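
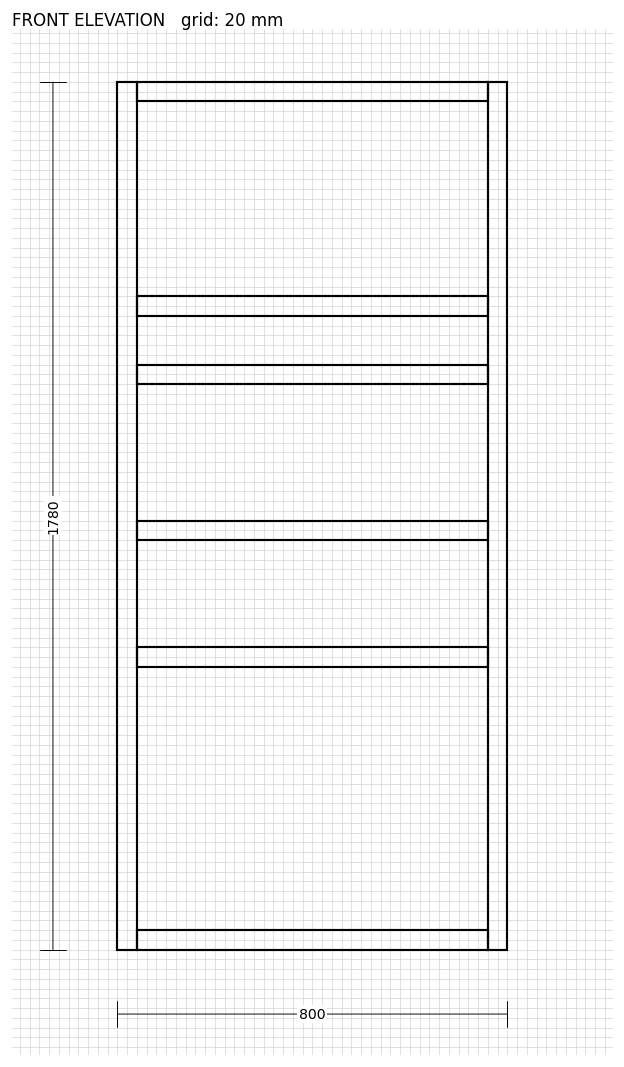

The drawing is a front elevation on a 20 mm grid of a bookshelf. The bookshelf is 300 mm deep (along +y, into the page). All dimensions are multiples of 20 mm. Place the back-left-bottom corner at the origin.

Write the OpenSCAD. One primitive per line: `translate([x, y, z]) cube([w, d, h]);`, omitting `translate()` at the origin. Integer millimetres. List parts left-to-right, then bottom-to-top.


cube([40, 300, 1780]);
translate([40, 0, 0]) cube([720, 300, 40]);
translate([40, 0, 580]) cube([720, 300, 40]);
translate([40, 0, 840]) cube([720, 300, 40]);
translate([40, 0, 1160]) cube([720, 300, 40]);
translate([40, 0, 1300]) cube([720, 300, 40]);
translate([40, 0, 1740]) cube([720, 300, 40]);
translate([760, 0, 0]) cube([40, 300, 1780]);


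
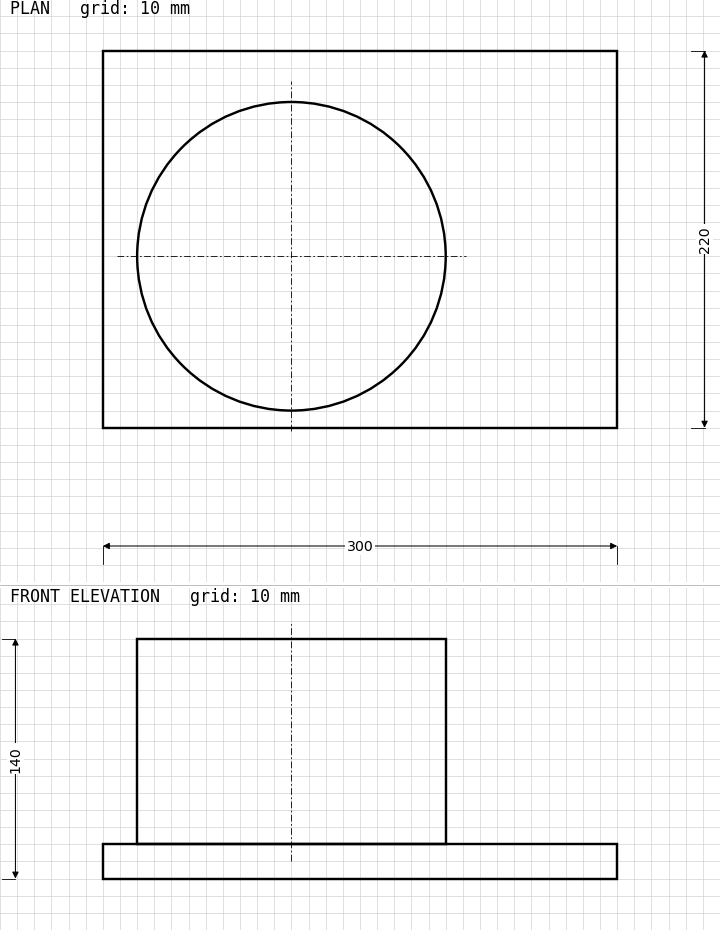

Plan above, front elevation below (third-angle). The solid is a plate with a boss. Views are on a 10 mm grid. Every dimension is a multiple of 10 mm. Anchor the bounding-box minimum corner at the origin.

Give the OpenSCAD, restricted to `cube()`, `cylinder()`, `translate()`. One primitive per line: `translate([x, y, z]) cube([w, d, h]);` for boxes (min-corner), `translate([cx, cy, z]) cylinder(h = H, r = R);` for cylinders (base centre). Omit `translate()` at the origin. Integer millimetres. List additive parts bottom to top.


cube([300, 220, 20]);
translate([110, 100, 20]) cylinder(h = 120, r = 90);


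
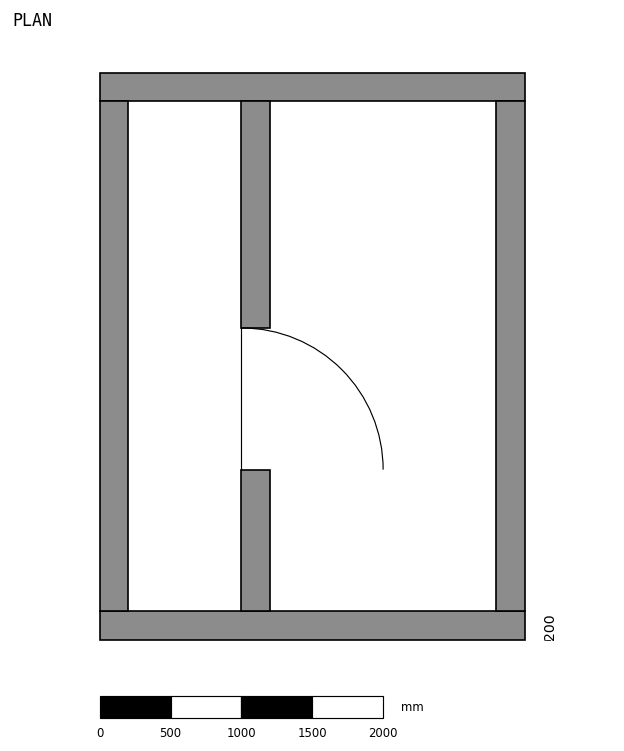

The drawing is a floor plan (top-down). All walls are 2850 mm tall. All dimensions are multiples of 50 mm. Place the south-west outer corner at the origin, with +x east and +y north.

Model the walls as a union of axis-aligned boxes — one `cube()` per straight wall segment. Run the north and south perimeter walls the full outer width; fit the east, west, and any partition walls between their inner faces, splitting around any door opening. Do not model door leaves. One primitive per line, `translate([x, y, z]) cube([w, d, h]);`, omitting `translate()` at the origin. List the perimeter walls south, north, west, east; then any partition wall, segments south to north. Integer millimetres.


cube([3000, 200, 2850]);
translate([0, 3800, 0]) cube([3000, 200, 2850]);
translate([0, 200, 0]) cube([200, 3600, 2850]);
translate([2800, 200, 0]) cube([200, 3600, 2850]);
translate([1000, 200, 0]) cube([200, 1000, 2850]);
translate([1000, 2200, 0]) cube([200, 1600, 2850]);


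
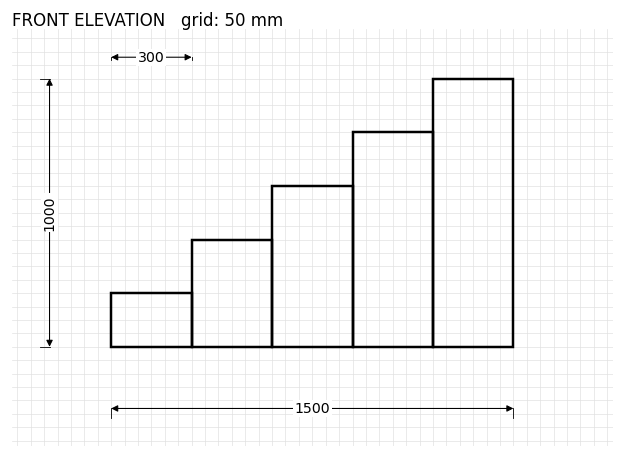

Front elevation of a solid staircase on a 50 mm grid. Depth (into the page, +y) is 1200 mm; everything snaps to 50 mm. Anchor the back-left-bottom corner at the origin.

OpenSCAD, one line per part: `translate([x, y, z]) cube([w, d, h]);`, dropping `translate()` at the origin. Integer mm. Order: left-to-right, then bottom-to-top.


cube([300, 1200, 200]);
translate([300, 0, 0]) cube([300, 1200, 400]);
translate([600, 0, 0]) cube([300, 1200, 600]);
translate([900, 0, 0]) cube([300, 1200, 800]);
translate([1200, 0, 0]) cube([300, 1200, 1000]);


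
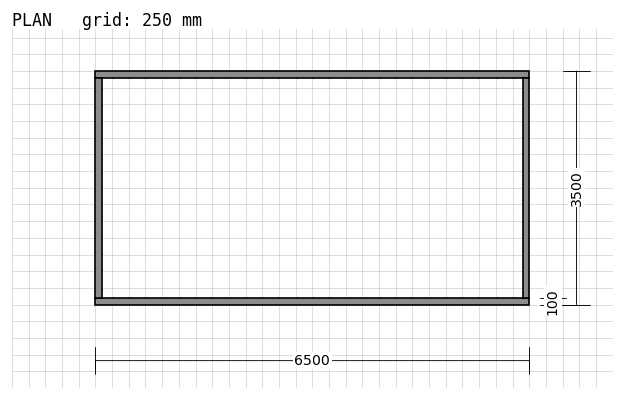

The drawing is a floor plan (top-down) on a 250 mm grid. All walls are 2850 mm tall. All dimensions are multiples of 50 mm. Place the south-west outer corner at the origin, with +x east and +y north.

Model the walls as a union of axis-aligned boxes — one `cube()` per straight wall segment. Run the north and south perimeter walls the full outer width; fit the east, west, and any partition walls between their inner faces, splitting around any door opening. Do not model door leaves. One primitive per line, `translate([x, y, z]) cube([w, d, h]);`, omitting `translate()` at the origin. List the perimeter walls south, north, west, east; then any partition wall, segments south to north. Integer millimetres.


cube([6500, 100, 2850]);
translate([0, 3400, 0]) cube([6500, 100, 2850]);
translate([0, 100, 0]) cube([100, 3300, 2850]);
translate([6400, 100, 0]) cube([100, 3300, 2850]);


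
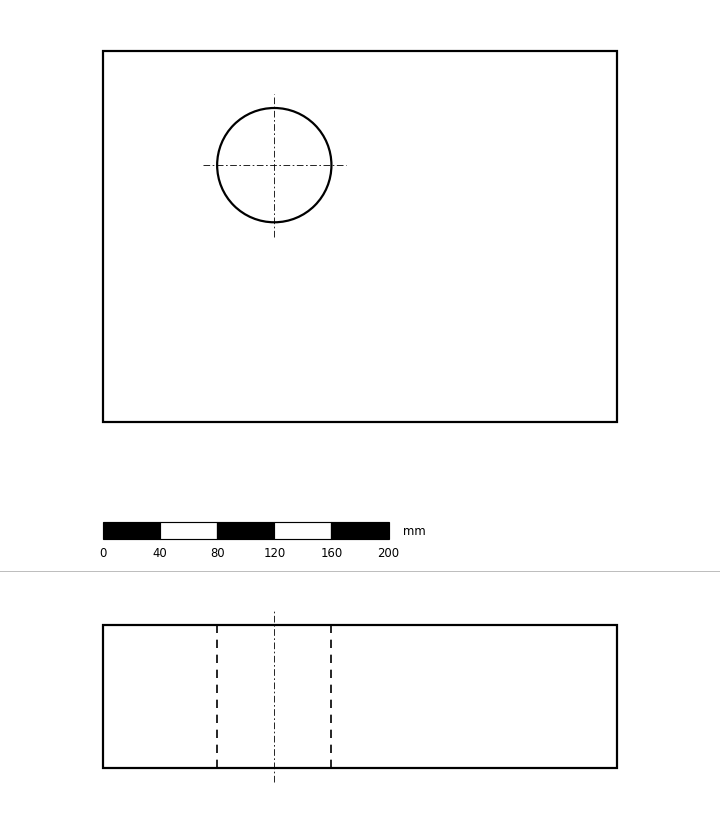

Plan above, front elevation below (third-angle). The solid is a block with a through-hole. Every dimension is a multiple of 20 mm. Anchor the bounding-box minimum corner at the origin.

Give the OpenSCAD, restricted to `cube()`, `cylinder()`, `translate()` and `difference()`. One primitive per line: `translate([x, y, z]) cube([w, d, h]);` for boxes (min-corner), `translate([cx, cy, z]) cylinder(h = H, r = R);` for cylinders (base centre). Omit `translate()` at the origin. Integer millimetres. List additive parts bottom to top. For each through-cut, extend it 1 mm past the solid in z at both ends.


difference() {
  cube([360, 260, 100]);
  translate([120, 180, -1]) cylinder(h = 102, r = 40);
}


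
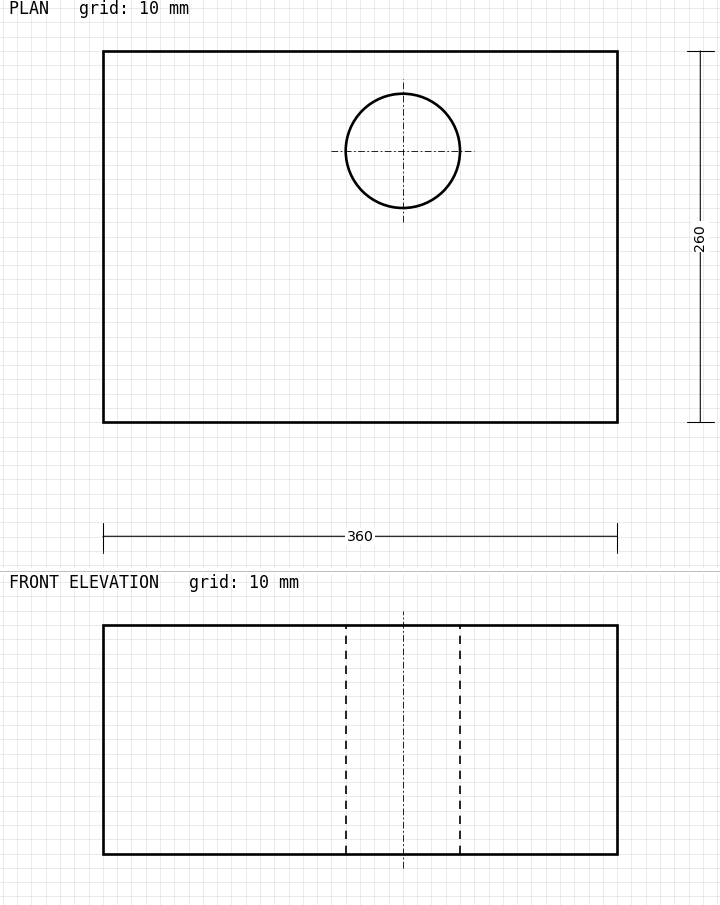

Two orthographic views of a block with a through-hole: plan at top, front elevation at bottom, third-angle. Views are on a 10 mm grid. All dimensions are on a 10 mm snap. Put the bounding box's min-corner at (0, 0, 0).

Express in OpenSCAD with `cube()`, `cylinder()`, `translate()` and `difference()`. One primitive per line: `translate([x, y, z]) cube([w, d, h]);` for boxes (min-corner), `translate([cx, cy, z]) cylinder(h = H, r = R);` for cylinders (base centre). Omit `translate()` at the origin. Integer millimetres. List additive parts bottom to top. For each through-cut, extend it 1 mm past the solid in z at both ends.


difference() {
  cube([360, 260, 160]);
  translate([210, 190, -1]) cylinder(h = 162, r = 40);
}


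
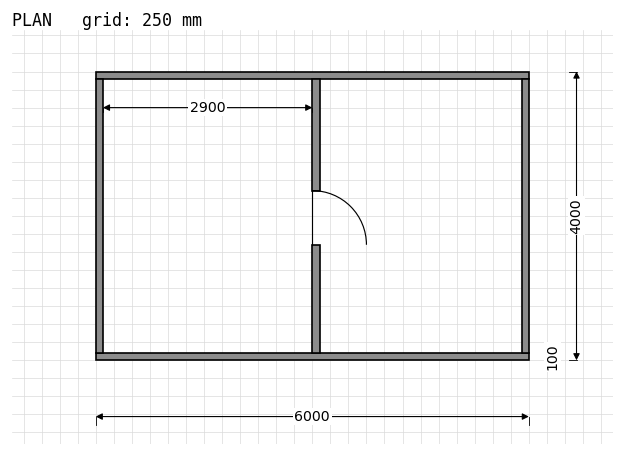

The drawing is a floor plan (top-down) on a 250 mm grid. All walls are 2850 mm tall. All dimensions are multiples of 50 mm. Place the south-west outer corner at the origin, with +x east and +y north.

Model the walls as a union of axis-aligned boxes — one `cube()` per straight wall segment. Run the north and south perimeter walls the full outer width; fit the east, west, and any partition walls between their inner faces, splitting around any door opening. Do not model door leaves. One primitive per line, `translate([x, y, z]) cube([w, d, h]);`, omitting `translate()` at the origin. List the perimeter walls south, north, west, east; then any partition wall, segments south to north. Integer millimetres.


cube([6000, 100, 2850]);
translate([0, 3900, 0]) cube([6000, 100, 2850]);
translate([0, 100, 0]) cube([100, 3800, 2850]);
translate([5900, 100, 0]) cube([100, 3800, 2850]);
translate([3000, 100, 0]) cube([100, 1500, 2850]);
translate([3000, 2350, 0]) cube([100, 1550, 2850]);


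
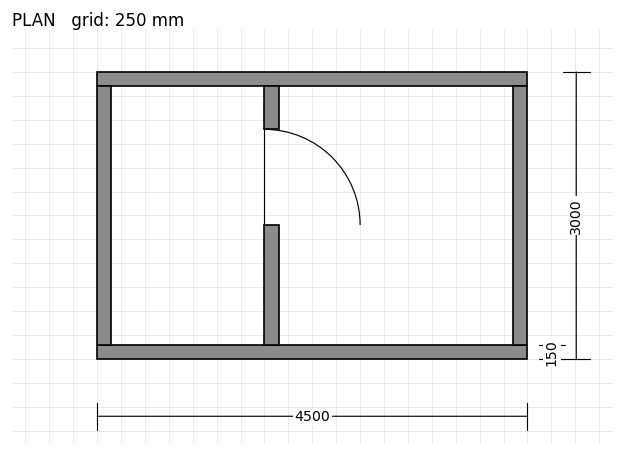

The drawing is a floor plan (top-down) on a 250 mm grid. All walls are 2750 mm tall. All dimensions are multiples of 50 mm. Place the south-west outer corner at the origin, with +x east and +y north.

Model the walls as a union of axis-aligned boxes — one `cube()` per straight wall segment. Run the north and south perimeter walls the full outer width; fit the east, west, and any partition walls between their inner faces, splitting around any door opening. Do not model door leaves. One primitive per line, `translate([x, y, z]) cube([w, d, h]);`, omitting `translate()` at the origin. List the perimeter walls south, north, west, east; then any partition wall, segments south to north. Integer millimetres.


cube([4500, 150, 2750]);
translate([0, 2850, 0]) cube([4500, 150, 2750]);
translate([0, 150, 0]) cube([150, 2700, 2750]);
translate([4350, 150, 0]) cube([150, 2700, 2750]);
translate([1750, 150, 0]) cube([150, 1250, 2750]);
translate([1750, 2400, 0]) cube([150, 450, 2750]);


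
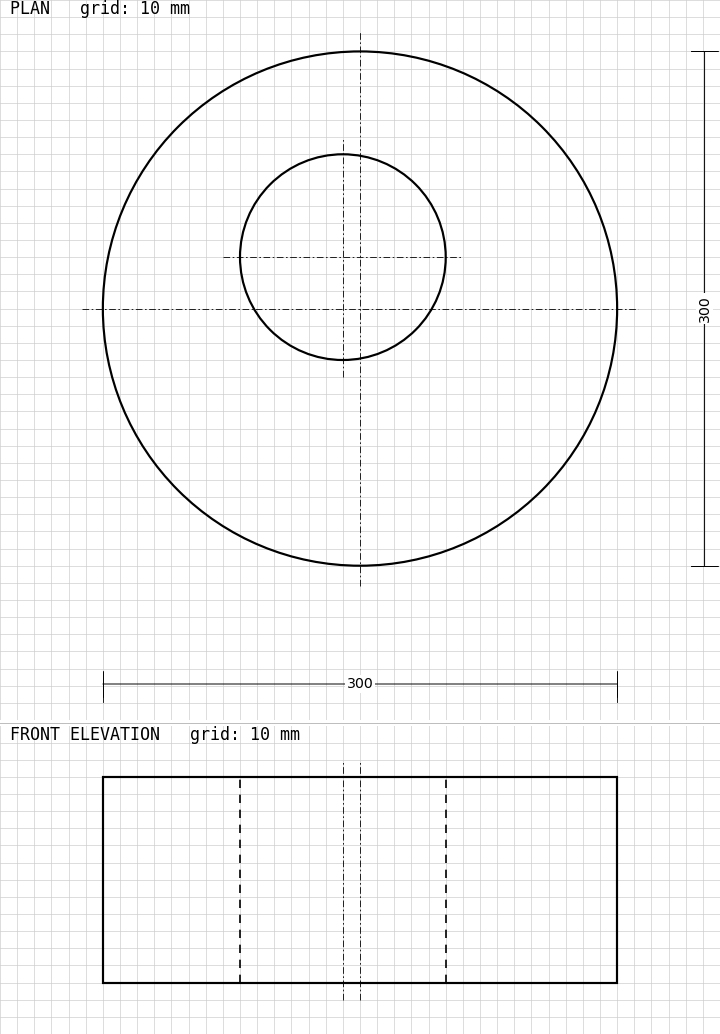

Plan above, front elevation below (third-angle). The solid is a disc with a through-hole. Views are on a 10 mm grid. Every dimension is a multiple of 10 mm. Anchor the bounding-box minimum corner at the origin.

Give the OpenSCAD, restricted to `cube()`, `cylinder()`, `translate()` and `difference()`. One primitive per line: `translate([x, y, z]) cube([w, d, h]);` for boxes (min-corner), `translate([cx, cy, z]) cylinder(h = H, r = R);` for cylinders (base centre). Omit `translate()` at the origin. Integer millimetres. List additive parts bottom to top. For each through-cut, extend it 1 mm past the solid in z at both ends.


difference() {
  translate([150, 150, 0]) cylinder(h = 120, r = 150);
  translate([140, 180, -1]) cylinder(h = 122, r = 60);
}


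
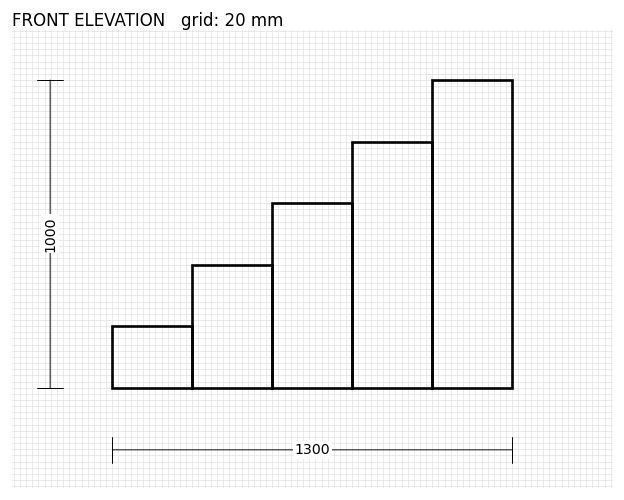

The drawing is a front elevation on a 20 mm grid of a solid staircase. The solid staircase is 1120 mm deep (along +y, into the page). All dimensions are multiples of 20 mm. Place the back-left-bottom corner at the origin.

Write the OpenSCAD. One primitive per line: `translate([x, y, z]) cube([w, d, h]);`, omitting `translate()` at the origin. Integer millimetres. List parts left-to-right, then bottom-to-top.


cube([260, 1120, 200]);
translate([260, 0, 0]) cube([260, 1120, 400]);
translate([520, 0, 0]) cube([260, 1120, 600]);
translate([780, 0, 0]) cube([260, 1120, 800]);
translate([1040, 0, 0]) cube([260, 1120, 1000]);


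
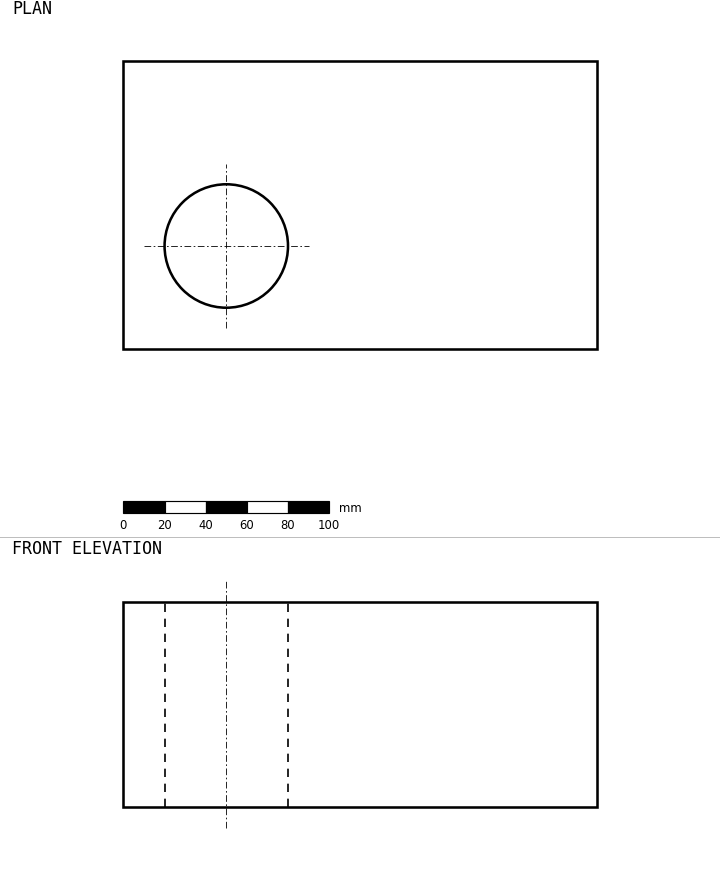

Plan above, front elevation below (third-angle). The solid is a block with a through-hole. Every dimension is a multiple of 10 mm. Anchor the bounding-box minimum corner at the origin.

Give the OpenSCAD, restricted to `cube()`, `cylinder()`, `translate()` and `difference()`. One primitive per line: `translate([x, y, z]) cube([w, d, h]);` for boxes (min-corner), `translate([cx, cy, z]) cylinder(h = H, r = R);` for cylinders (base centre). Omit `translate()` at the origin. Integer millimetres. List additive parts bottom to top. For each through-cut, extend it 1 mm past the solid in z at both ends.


difference() {
  cube([230, 140, 100]);
  translate([50, 50, -1]) cylinder(h = 102, r = 30);
}


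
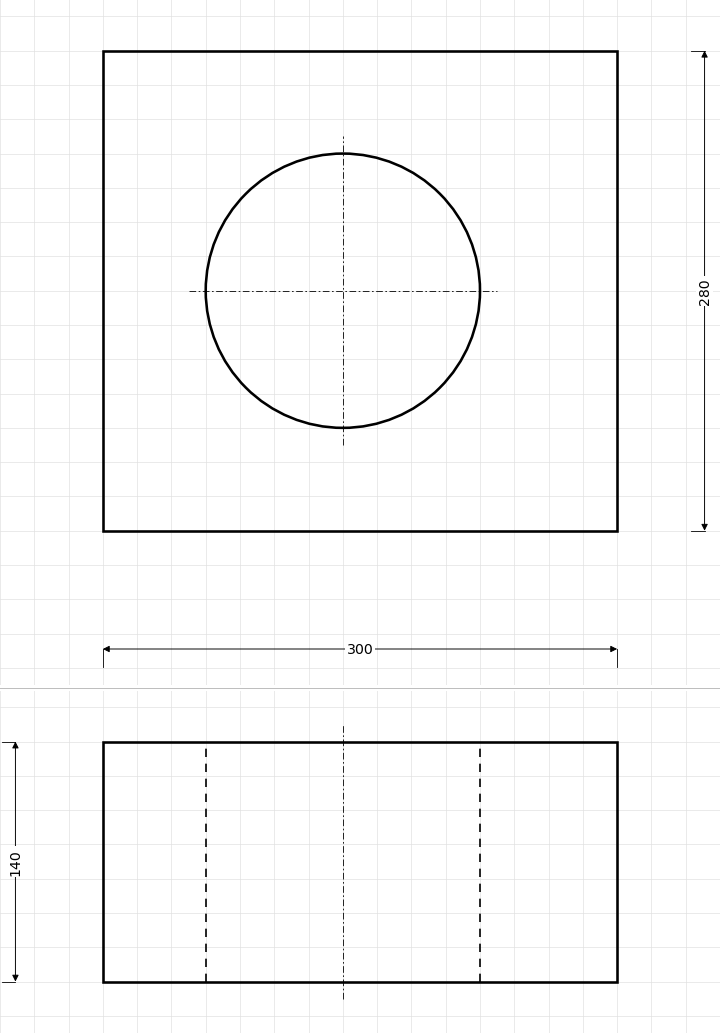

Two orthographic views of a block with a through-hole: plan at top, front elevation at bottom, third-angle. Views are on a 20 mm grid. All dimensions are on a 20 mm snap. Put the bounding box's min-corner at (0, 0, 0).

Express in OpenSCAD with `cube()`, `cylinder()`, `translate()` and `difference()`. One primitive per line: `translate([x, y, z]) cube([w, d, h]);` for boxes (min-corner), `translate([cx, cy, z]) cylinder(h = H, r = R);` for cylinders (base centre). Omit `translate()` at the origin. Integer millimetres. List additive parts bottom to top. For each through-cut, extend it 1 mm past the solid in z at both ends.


difference() {
  cube([300, 280, 140]);
  translate([140, 140, -1]) cylinder(h = 142, r = 80);
}


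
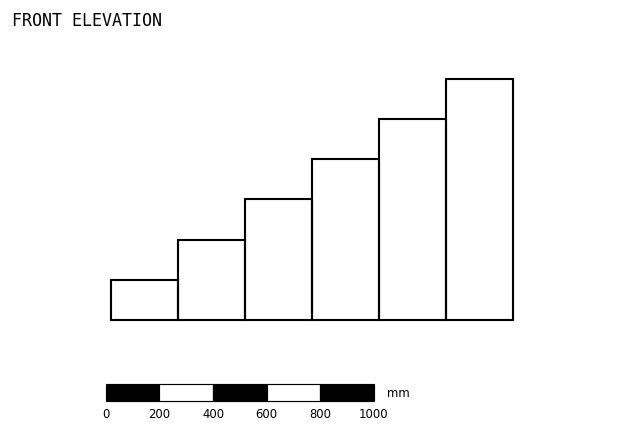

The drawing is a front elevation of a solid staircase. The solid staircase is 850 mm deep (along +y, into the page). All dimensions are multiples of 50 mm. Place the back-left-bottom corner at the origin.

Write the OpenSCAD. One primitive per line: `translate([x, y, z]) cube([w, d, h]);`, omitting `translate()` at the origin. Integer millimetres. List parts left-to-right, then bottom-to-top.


cube([250, 850, 150]);
translate([250, 0, 0]) cube([250, 850, 300]);
translate([500, 0, 0]) cube([250, 850, 450]);
translate([750, 0, 0]) cube([250, 850, 600]);
translate([1000, 0, 0]) cube([250, 850, 750]);
translate([1250, 0, 0]) cube([250, 850, 900]);


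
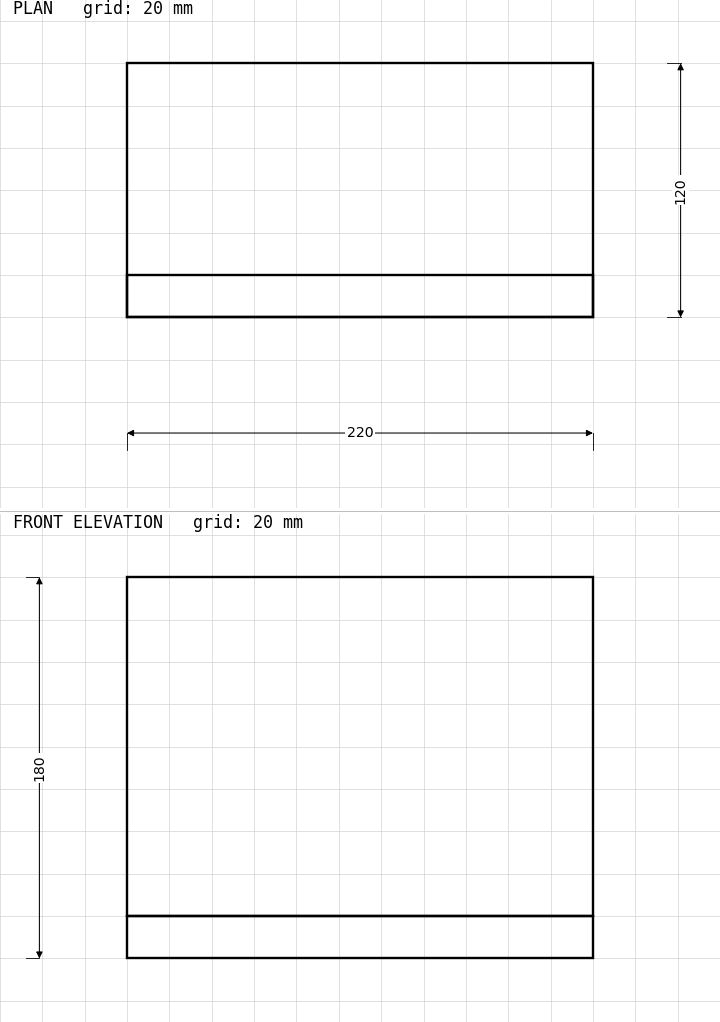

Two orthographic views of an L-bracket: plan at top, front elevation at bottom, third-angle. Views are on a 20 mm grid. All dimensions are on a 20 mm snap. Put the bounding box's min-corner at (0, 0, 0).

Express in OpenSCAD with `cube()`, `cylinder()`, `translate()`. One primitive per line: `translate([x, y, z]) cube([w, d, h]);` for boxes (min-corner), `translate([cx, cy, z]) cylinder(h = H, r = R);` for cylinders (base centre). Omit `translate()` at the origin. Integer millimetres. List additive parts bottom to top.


cube([220, 120, 20]);
translate([0, 0, 20]) cube([220, 20, 160]);


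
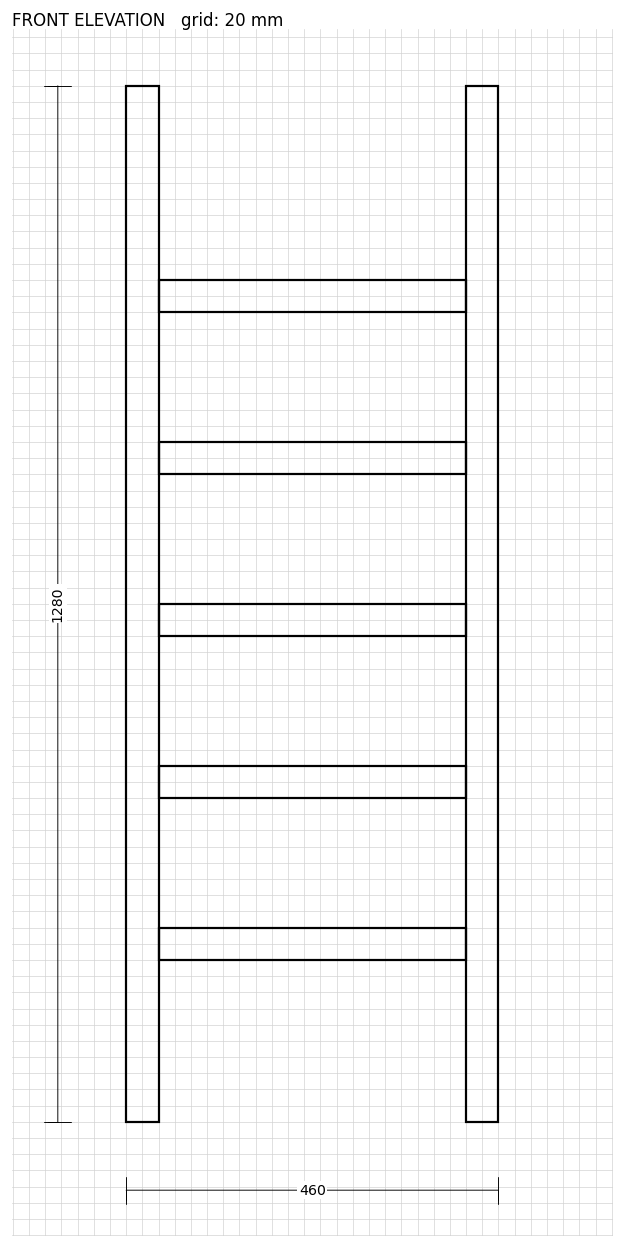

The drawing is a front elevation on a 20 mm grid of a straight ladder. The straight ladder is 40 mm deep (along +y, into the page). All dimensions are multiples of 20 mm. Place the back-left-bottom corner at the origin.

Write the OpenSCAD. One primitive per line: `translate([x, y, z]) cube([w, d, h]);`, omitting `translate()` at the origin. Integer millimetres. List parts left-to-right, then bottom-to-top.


cube([40, 40, 1280]);
translate([40, 0, 200]) cube([380, 40, 40]);
translate([40, 0, 400]) cube([380, 40, 40]);
translate([40, 0, 600]) cube([380, 40, 40]);
translate([40, 0, 800]) cube([380, 40, 40]);
translate([40, 0, 1000]) cube([380, 40, 40]);
translate([420, 0, 0]) cube([40, 40, 1280]);


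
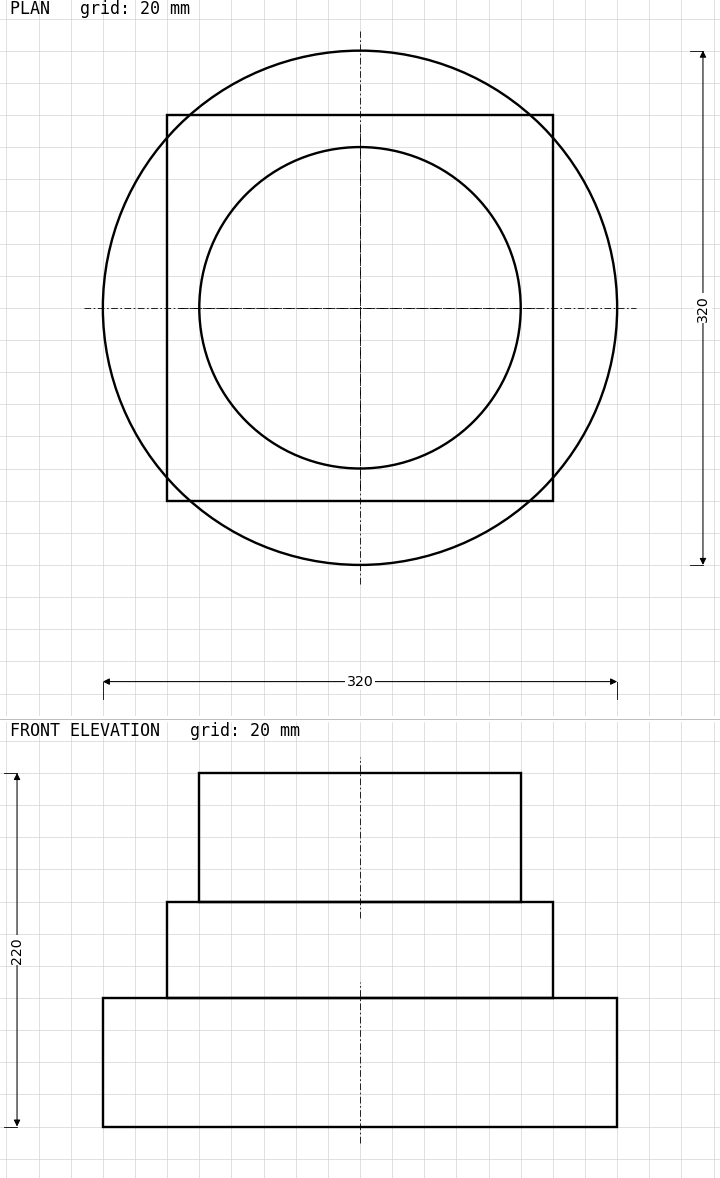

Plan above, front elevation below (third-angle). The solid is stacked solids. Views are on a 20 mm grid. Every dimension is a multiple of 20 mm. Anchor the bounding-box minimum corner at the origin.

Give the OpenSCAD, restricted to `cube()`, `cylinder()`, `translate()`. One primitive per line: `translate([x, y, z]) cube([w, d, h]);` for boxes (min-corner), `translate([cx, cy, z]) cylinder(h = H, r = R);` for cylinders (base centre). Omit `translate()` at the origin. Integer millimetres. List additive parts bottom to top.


translate([160, 160, 0]) cylinder(h = 80, r = 160);
translate([40, 40, 80]) cube([240, 240, 60]);
translate([160, 160, 140]) cylinder(h = 80, r = 100);


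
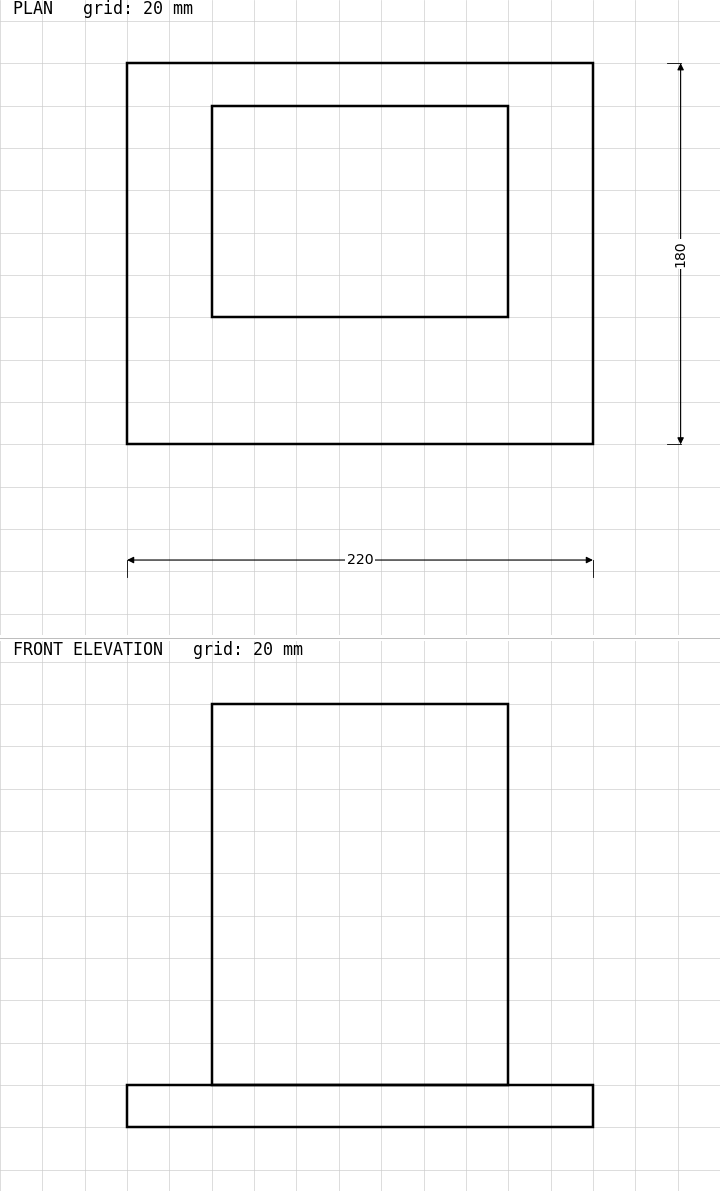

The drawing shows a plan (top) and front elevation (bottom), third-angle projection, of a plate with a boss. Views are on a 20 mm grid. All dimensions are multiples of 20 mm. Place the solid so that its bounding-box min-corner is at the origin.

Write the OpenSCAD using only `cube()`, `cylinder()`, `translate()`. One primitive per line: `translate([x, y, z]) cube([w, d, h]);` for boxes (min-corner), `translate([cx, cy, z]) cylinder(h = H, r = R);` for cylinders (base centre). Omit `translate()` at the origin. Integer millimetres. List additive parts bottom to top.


cube([220, 180, 20]);
translate([40, 60, 20]) cube([140, 100, 180]);


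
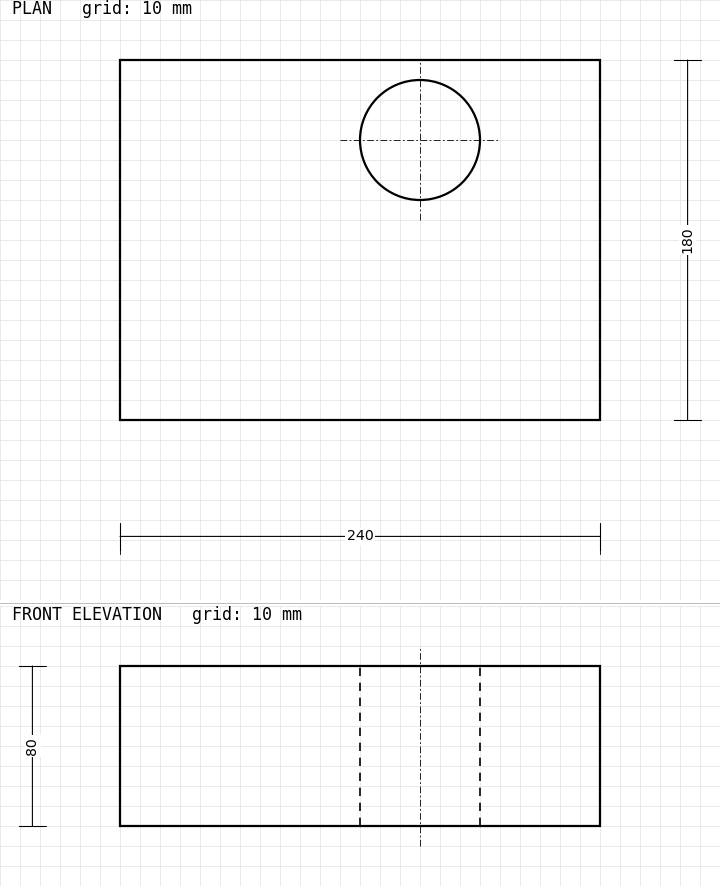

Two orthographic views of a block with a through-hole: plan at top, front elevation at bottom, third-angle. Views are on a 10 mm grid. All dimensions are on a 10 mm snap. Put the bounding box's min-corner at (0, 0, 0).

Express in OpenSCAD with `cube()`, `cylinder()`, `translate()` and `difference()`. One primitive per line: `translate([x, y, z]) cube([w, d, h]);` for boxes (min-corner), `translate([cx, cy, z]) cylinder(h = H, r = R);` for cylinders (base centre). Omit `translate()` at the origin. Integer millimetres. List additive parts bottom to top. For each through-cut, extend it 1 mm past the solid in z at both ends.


difference() {
  cube([240, 180, 80]);
  translate([150, 140, -1]) cylinder(h = 82, r = 30);
}


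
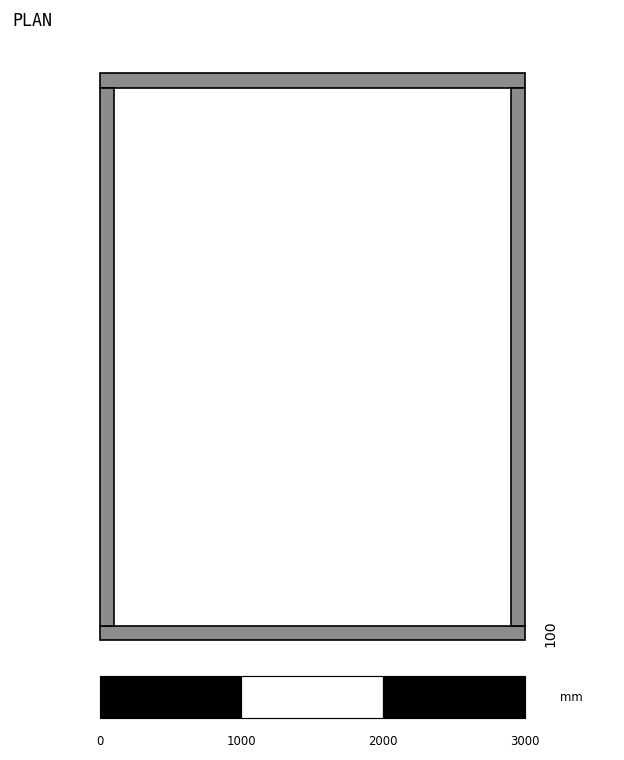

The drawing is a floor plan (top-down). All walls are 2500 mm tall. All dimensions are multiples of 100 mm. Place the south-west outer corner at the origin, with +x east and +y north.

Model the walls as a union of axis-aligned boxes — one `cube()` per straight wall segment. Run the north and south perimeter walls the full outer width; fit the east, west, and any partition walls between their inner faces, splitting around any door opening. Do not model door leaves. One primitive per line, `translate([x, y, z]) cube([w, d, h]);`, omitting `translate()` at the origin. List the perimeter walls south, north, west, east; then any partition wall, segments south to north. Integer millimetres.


cube([3000, 100, 2500]);
translate([0, 3900, 0]) cube([3000, 100, 2500]);
translate([0, 100, 0]) cube([100, 3800, 2500]);
translate([2900, 100, 0]) cube([100, 3800, 2500]);


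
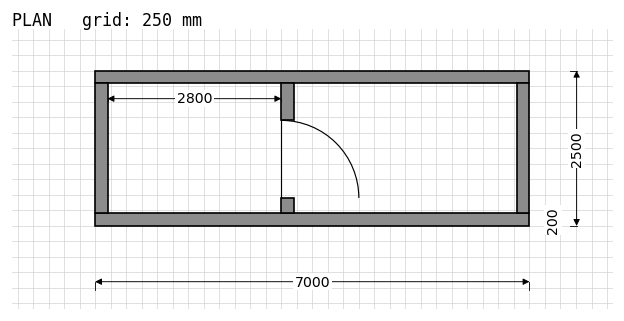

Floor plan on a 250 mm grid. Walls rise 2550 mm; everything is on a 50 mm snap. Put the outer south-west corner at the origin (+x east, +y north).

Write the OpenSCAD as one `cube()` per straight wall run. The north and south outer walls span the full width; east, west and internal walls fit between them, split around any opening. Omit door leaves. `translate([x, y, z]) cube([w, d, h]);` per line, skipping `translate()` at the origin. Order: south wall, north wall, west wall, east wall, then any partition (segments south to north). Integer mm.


cube([7000, 200, 2550]);
translate([0, 2300, 0]) cube([7000, 200, 2550]);
translate([0, 200, 0]) cube([200, 2100, 2550]);
translate([6800, 200, 0]) cube([200, 2100, 2550]);
translate([3000, 200, 0]) cube([200, 250, 2550]);
translate([3000, 1700, 0]) cube([200, 600, 2550]);


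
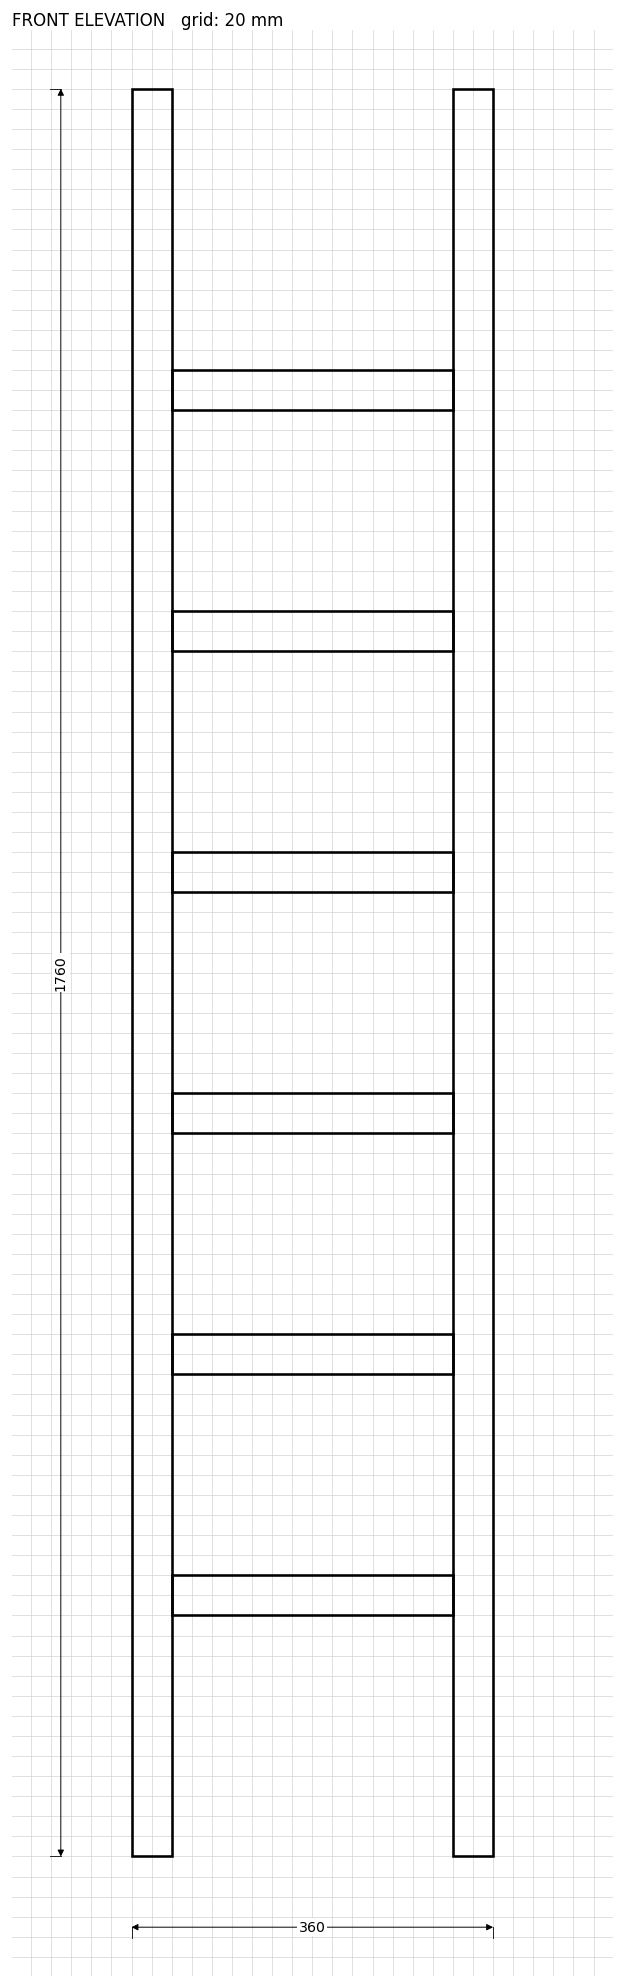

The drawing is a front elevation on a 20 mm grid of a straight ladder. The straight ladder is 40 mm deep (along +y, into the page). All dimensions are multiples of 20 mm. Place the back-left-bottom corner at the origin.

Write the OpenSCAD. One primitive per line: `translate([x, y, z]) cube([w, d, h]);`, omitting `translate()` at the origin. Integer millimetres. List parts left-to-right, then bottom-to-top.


cube([40, 40, 1760]);
translate([40, 0, 240]) cube([280, 40, 40]);
translate([40, 0, 480]) cube([280, 40, 40]);
translate([40, 0, 720]) cube([280, 40, 40]);
translate([40, 0, 960]) cube([280, 40, 40]);
translate([40, 0, 1200]) cube([280, 40, 40]);
translate([40, 0, 1440]) cube([280, 40, 40]);
translate([320, 0, 0]) cube([40, 40, 1760]);


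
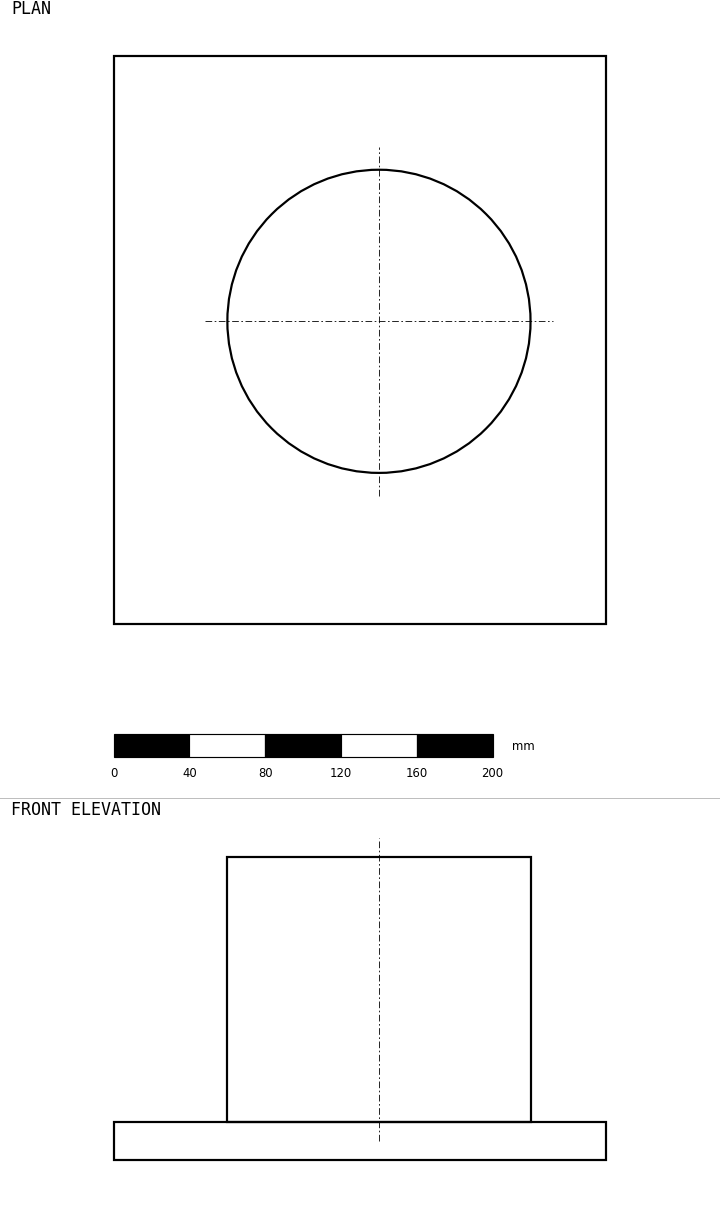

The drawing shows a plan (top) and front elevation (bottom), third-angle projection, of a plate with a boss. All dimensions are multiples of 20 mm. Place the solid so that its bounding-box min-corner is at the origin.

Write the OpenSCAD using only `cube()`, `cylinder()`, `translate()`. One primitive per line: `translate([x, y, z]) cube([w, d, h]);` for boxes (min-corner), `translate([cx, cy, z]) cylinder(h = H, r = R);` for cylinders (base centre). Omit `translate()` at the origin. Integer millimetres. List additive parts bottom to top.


cube([260, 300, 20]);
translate([140, 160, 20]) cylinder(h = 140, r = 80);


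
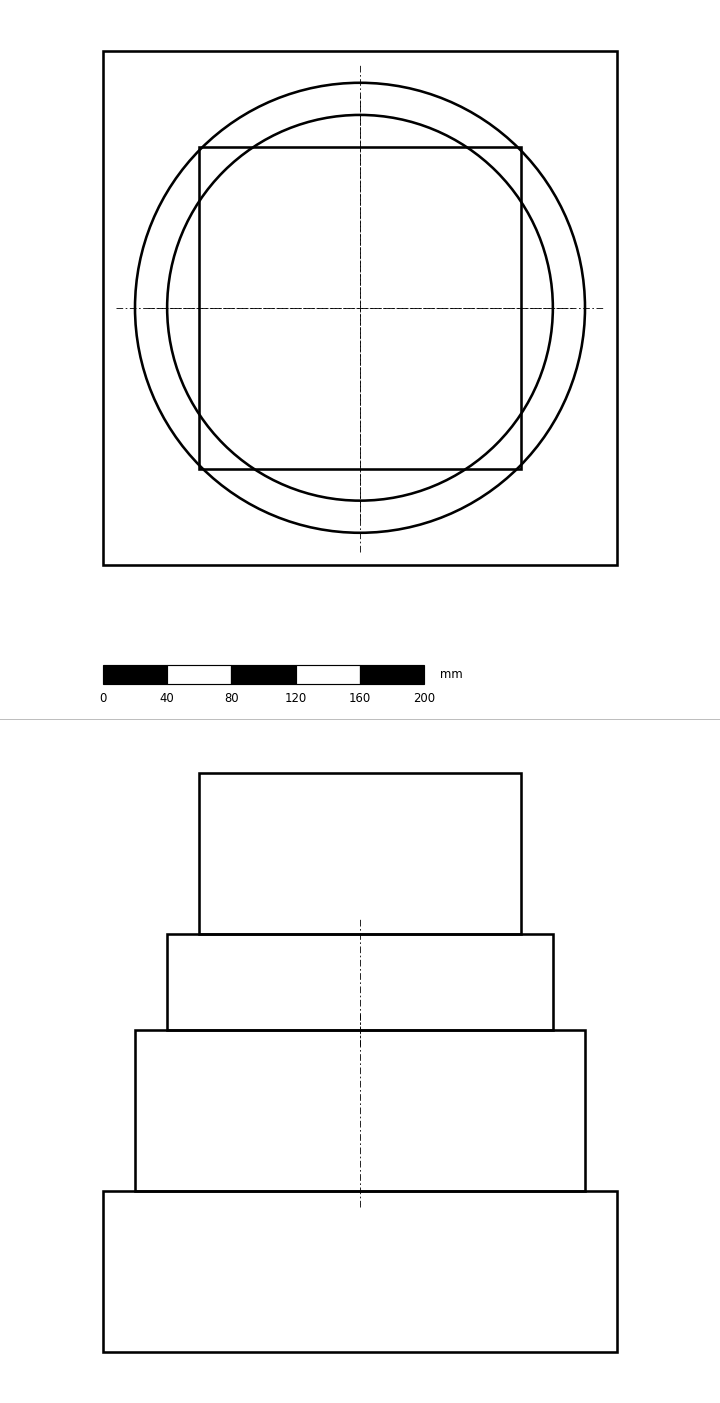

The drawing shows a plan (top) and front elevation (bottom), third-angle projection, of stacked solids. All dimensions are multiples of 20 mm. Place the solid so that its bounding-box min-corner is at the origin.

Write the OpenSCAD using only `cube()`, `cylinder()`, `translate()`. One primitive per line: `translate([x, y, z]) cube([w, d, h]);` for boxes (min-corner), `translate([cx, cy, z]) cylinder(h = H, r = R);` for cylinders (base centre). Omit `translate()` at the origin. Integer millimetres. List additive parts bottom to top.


cube([320, 320, 100]);
translate([160, 160, 100]) cylinder(h = 100, r = 140);
translate([160, 160, 200]) cylinder(h = 60, r = 120);
translate([60, 60, 260]) cube([200, 200, 100]);


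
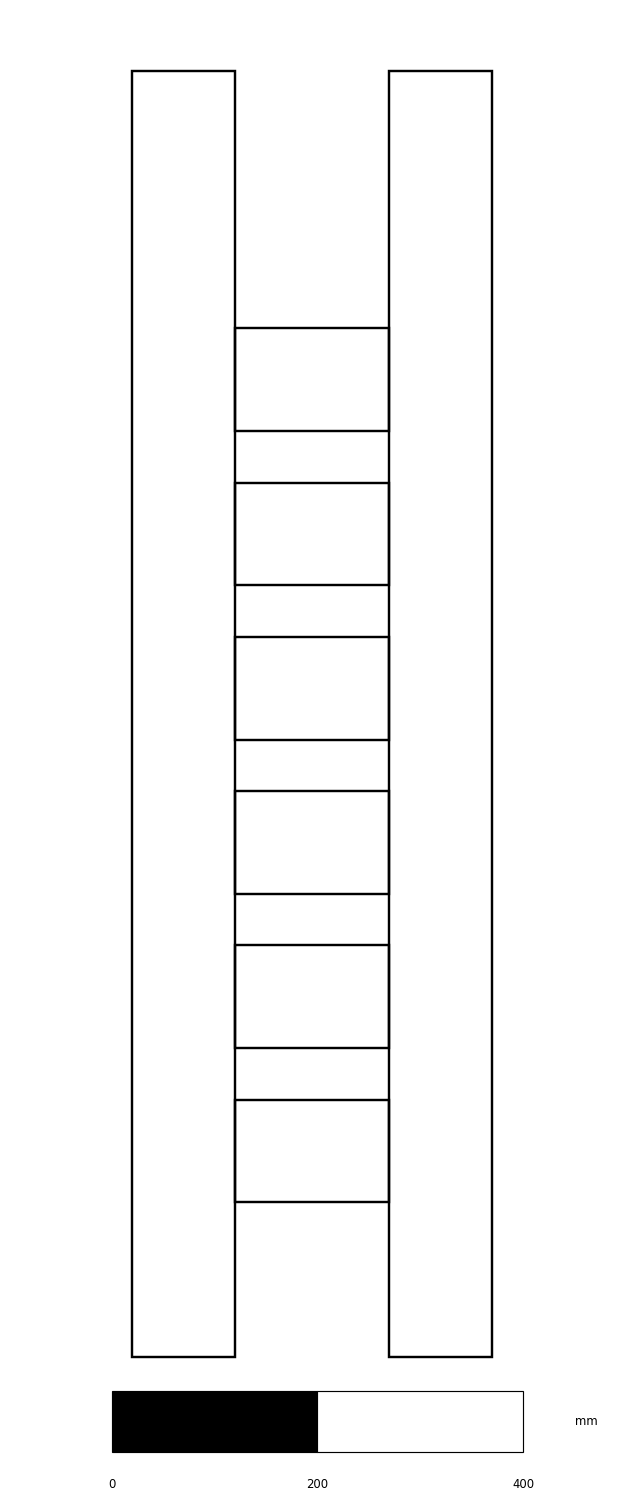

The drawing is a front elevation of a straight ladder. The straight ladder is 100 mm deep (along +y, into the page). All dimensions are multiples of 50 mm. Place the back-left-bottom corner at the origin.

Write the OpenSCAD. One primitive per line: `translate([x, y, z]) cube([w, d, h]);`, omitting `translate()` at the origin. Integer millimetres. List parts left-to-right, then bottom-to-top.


cube([100, 100, 1250]);
translate([100, 0, 150]) cube([150, 100, 100]);
translate([100, 0, 300]) cube([150, 100, 100]);
translate([100, 0, 450]) cube([150, 100, 100]);
translate([100, 0, 600]) cube([150, 100, 100]);
translate([100, 0, 750]) cube([150, 100, 100]);
translate([100, 0, 900]) cube([150, 100, 100]);
translate([250, 0, 0]) cube([100, 100, 1250]);


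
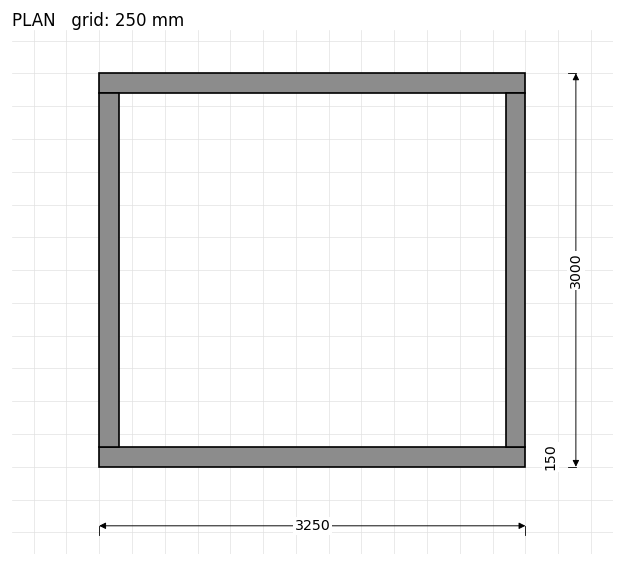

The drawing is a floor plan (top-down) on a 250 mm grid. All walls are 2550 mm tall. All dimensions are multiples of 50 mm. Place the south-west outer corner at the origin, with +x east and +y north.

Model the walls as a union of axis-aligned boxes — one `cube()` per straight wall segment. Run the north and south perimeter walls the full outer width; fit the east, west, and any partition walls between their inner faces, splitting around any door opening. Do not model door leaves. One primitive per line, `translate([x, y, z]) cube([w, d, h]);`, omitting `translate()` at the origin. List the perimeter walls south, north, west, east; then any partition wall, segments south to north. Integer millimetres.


cube([3250, 150, 2550]);
translate([0, 2850, 0]) cube([3250, 150, 2550]);
translate([0, 150, 0]) cube([150, 2700, 2550]);
translate([3100, 150, 0]) cube([150, 2700, 2550]);


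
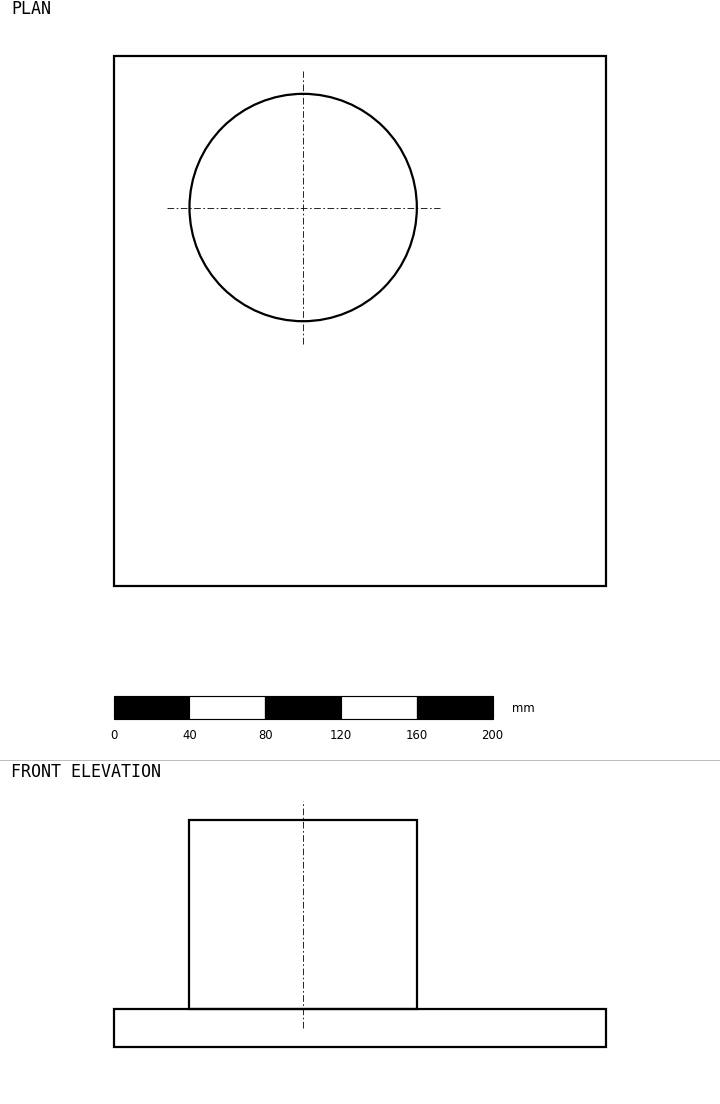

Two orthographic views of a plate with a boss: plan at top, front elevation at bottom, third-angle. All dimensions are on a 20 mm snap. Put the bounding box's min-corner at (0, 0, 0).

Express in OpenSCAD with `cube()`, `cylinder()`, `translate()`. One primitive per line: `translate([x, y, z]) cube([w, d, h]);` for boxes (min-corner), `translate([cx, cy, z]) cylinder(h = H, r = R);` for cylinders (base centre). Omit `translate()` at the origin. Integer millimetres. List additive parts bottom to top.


cube([260, 280, 20]);
translate([100, 200, 20]) cylinder(h = 100, r = 60);


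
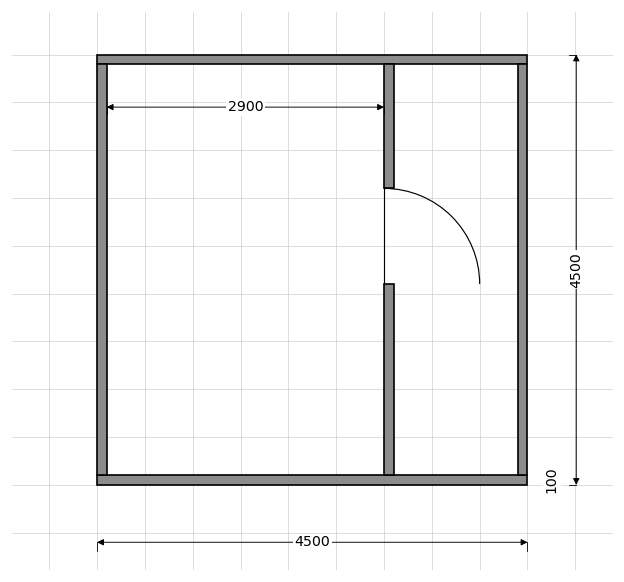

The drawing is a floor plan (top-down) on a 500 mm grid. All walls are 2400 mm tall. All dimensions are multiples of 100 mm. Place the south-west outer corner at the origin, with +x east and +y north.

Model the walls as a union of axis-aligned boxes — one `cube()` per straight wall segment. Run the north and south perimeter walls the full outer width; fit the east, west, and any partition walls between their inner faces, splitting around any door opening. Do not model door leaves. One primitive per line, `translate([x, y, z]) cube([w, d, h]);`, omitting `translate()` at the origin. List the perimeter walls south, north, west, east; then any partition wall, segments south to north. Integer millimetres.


cube([4500, 100, 2400]);
translate([0, 4400, 0]) cube([4500, 100, 2400]);
translate([0, 100, 0]) cube([100, 4300, 2400]);
translate([4400, 100, 0]) cube([100, 4300, 2400]);
translate([3000, 100, 0]) cube([100, 2000, 2400]);
translate([3000, 3100, 0]) cube([100, 1300, 2400]);


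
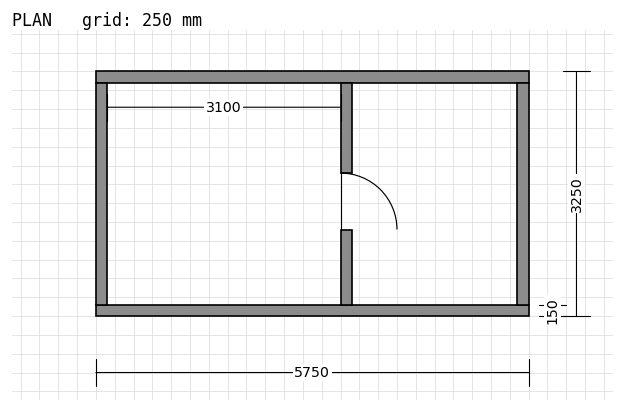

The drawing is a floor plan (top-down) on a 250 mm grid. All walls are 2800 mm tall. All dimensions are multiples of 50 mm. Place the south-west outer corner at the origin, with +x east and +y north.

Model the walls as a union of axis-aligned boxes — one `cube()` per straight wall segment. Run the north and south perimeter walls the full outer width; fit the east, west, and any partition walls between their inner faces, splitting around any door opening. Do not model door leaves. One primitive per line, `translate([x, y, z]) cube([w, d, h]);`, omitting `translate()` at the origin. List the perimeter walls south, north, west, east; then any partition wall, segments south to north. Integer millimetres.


cube([5750, 150, 2800]);
translate([0, 3100, 0]) cube([5750, 150, 2800]);
translate([0, 150, 0]) cube([150, 2950, 2800]);
translate([5600, 150, 0]) cube([150, 2950, 2800]);
translate([3250, 150, 0]) cube([150, 1000, 2800]);
translate([3250, 1900, 0]) cube([150, 1200, 2800]);


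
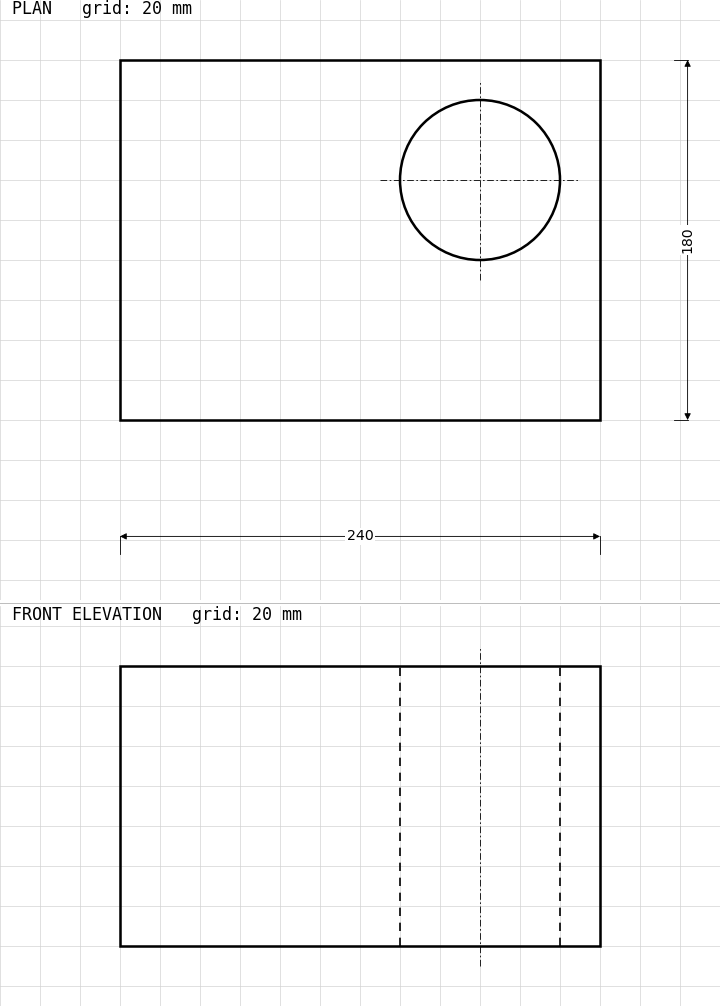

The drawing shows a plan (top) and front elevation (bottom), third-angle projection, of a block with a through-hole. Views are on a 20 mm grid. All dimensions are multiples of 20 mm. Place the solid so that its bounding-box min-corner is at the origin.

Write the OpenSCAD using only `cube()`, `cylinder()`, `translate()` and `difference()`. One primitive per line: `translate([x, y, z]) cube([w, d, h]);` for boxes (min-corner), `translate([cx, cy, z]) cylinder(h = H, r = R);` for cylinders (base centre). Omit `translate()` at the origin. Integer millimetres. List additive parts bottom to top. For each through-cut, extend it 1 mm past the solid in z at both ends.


difference() {
  cube([240, 180, 140]);
  translate([180, 120, -1]) cylinder(h = 142, r = 40);
}


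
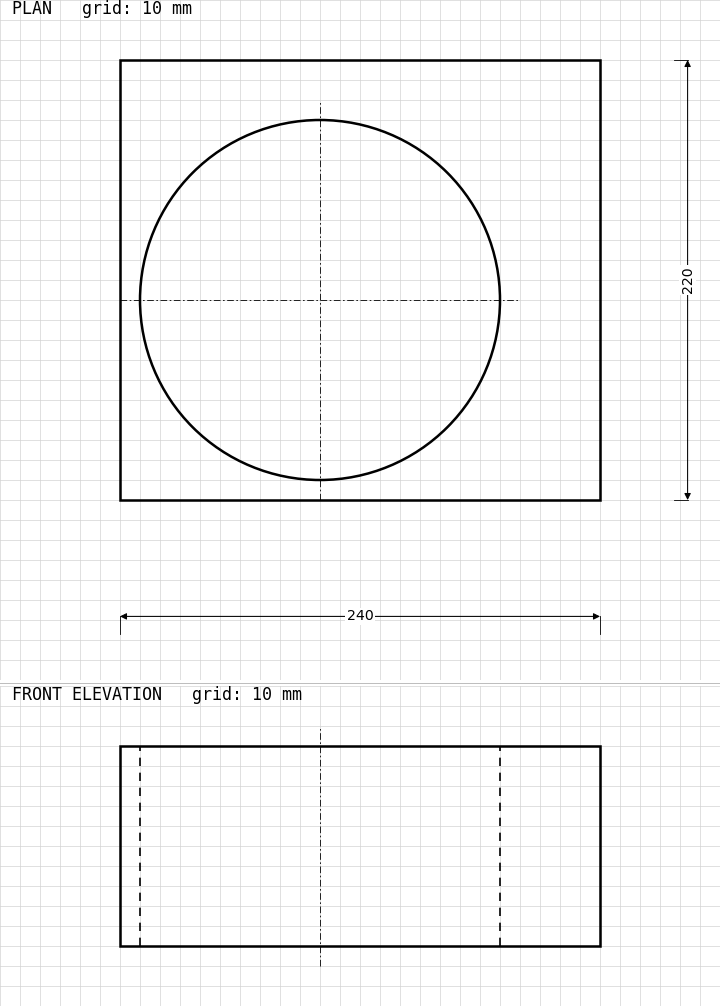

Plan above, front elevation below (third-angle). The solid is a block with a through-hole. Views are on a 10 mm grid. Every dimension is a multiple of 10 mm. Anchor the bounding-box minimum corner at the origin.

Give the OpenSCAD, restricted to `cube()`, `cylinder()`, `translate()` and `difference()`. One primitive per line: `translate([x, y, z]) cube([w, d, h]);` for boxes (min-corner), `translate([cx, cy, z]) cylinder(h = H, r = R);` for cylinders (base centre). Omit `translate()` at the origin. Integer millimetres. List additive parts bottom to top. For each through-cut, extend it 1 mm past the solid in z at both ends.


difference() {
  cube([240, 220, 100]);
  translate([100, 100, -1]) cylinder(h = 102, r = 90);
}


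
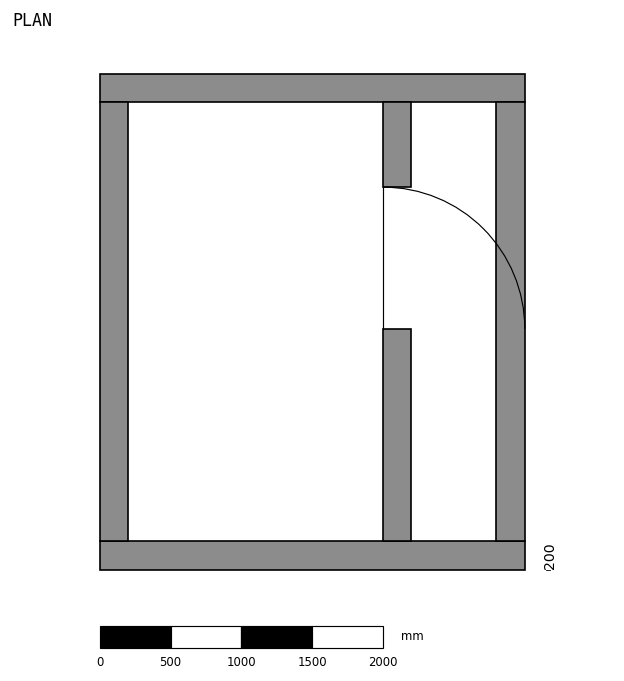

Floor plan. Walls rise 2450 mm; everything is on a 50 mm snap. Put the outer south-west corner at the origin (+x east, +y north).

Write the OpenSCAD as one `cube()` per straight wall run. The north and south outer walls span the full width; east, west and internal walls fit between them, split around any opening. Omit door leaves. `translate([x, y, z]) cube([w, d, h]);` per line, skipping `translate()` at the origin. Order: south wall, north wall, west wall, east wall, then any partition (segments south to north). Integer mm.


cube([3000, 200, 2450]);
translate([0, 3300, 0]) cube([3000, 200, 2450]);
translate([0, 200, 0]) cube([200, 3100, 2450]);
translate([2800, 200, 0]) cube([200, 3100, 2450]);
translate([2000, 200, 0]) cube([200, 1500, 2450]);
translate([2000, 2700, 0]) cube([200, 600, 2450]);


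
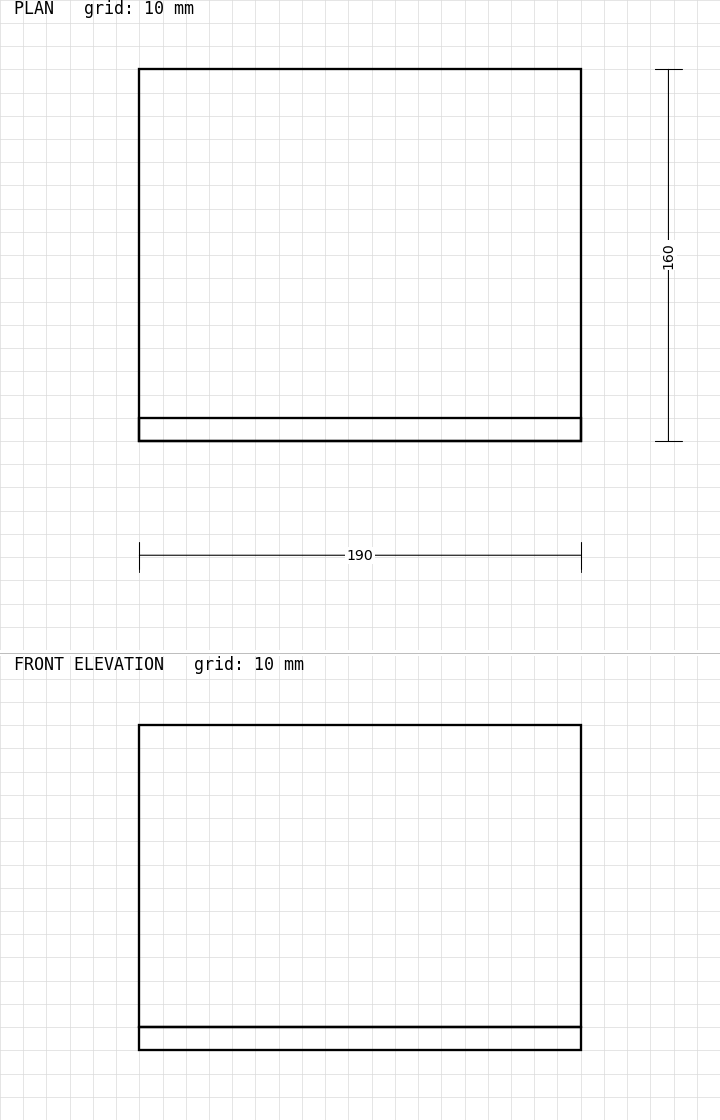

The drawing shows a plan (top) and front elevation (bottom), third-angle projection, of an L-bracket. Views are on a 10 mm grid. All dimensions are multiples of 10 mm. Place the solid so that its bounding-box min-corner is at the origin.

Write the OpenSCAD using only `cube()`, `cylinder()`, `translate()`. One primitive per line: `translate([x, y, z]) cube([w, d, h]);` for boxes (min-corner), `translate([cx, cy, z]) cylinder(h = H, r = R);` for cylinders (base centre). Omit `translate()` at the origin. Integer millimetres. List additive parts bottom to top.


cube([190, 160, 10]);
translate([0, 0, 10]) cube([190, 10, 130]);


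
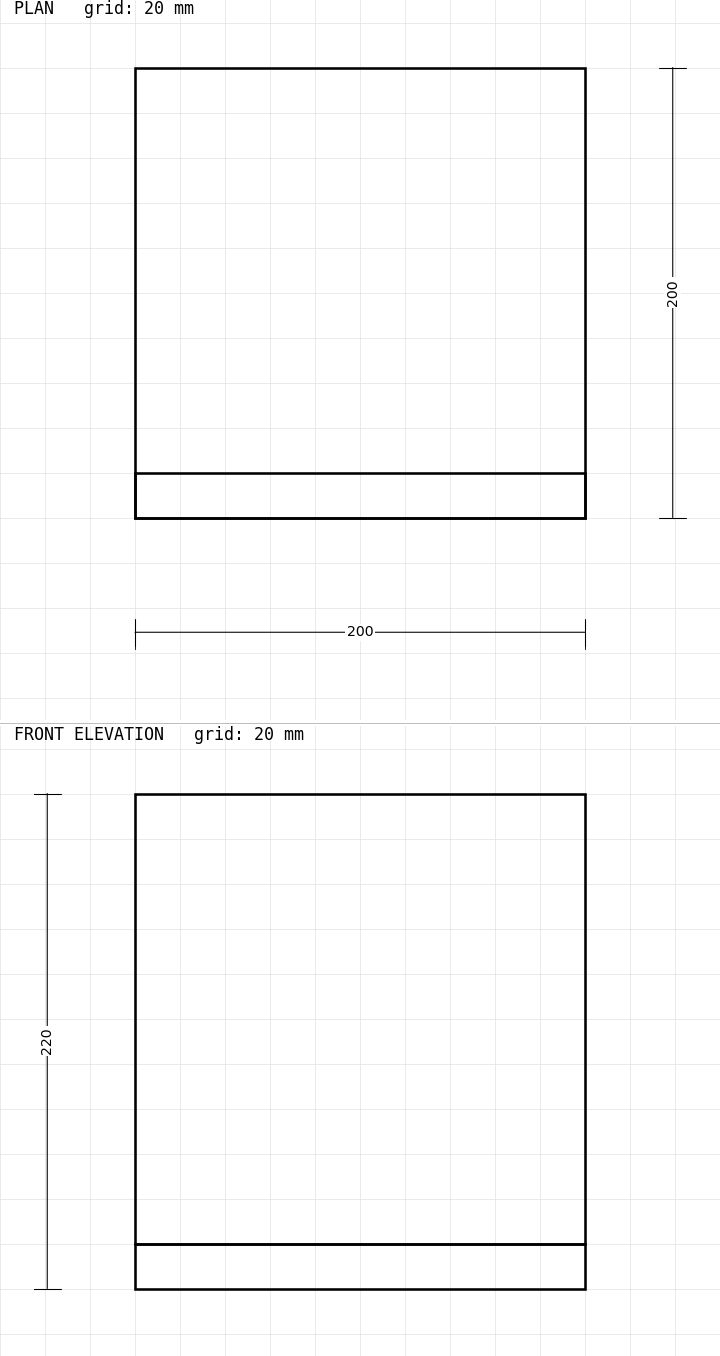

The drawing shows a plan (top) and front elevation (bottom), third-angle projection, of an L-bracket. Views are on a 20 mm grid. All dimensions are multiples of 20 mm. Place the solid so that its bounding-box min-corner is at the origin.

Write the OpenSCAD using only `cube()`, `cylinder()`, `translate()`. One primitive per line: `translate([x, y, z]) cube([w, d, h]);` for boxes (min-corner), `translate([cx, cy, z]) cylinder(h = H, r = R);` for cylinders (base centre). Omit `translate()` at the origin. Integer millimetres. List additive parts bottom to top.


cube([200, 200, 20]);
translate([0, 0, 20]) cube([200, 20, 200]);


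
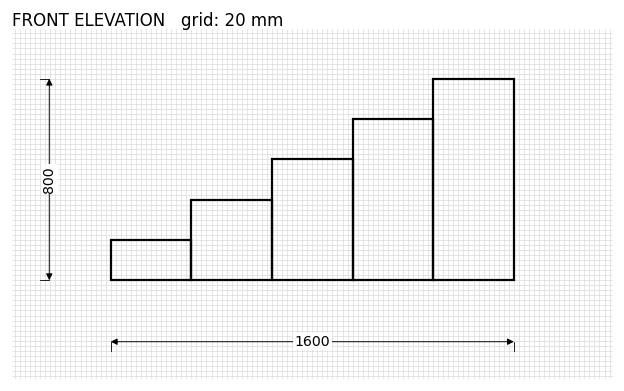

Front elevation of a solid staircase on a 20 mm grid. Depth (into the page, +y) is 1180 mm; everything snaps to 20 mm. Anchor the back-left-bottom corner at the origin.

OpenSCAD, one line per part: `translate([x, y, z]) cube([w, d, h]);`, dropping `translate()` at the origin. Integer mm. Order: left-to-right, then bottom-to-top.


cube([320, 1180, 160]);
translate([320, 0, 0]) cube([320, 1180, 320]);
translate([640, 0, 0]) cube([320, 1180, 480]);
translate([960, 0, 0]) cube([320, 1180, 640]);
translate([1280, 0, 0]) cube([320, 1180, 800]);


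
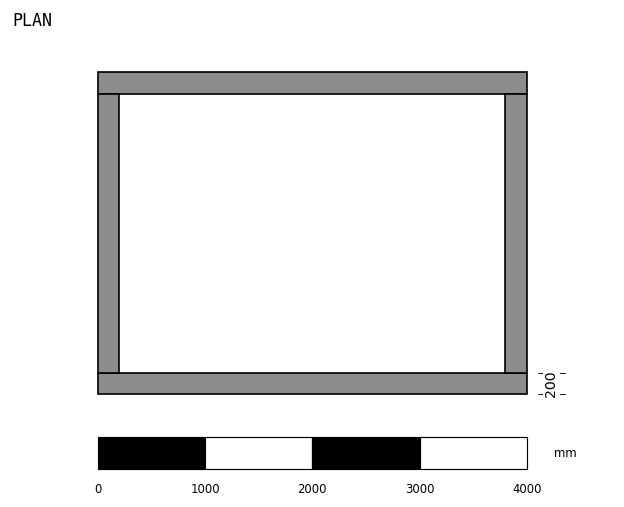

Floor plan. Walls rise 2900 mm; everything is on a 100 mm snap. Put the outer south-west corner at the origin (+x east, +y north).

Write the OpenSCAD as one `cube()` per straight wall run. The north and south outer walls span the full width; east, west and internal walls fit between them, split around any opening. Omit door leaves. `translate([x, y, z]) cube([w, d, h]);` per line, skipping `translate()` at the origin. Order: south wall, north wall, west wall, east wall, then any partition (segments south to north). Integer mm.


cube([4000, 200, 2900]);
translate([0, 2800, 0]) cube([4000, 200, 2900]);
translate([0, 200, 0]) cube([200, 2600, 2900]);
translate([3800, 200, 0]) cube([200, 2600, 2900]);
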